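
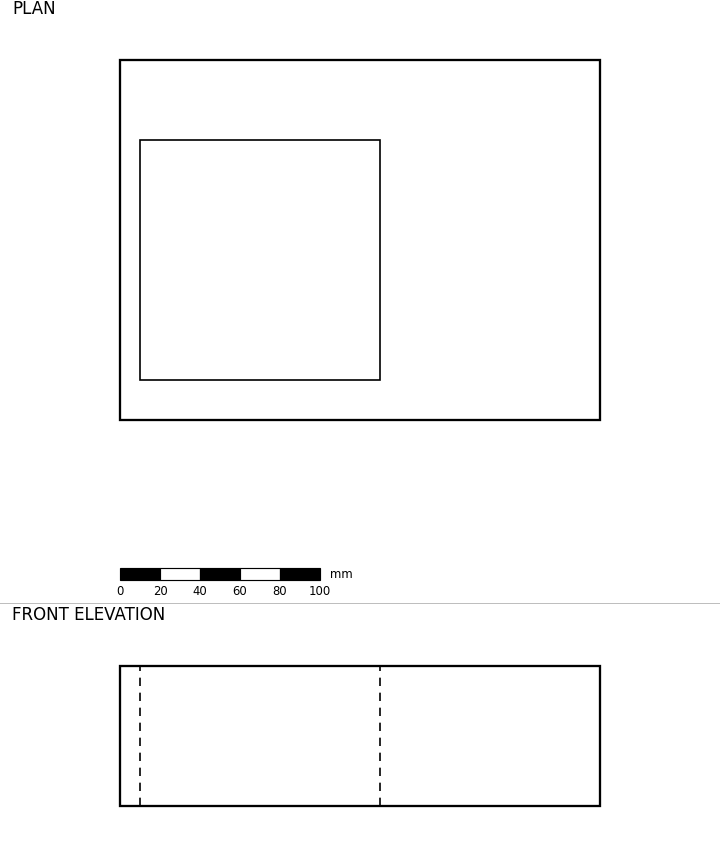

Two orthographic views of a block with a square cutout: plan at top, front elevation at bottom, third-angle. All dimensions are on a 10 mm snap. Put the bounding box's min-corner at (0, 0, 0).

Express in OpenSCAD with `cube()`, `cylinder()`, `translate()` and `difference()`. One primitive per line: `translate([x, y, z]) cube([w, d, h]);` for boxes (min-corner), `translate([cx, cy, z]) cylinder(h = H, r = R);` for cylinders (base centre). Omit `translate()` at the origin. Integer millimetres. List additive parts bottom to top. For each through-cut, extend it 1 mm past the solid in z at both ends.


difference() {
  cube([240, 180, 70]);
  translate([10, 20, -1]) cube([120, 120, 72]);
}


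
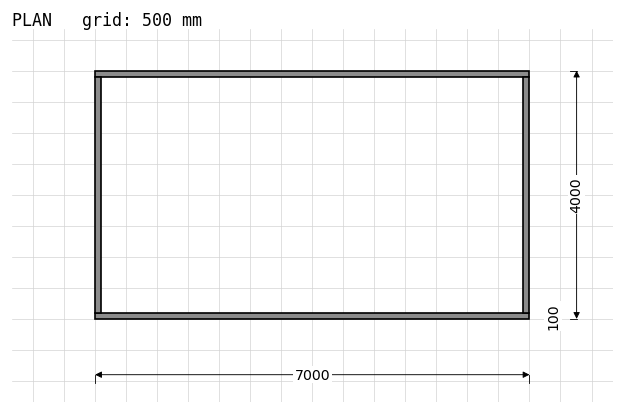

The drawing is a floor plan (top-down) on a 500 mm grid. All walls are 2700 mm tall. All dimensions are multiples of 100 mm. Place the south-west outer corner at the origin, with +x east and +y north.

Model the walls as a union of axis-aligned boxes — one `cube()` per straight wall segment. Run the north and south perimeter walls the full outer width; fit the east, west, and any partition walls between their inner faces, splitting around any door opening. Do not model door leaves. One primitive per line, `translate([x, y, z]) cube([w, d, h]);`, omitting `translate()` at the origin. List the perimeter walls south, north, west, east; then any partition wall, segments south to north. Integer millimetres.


cube([7000, 100, 2700]);
translate([0, 3900, 0]) cube([7000, 100, 2700]);
translate([0, 100, 0]) cube([100, 3800, 2700]);
translate([6900, 100, 0]) cube([100, 3800, 2700]);


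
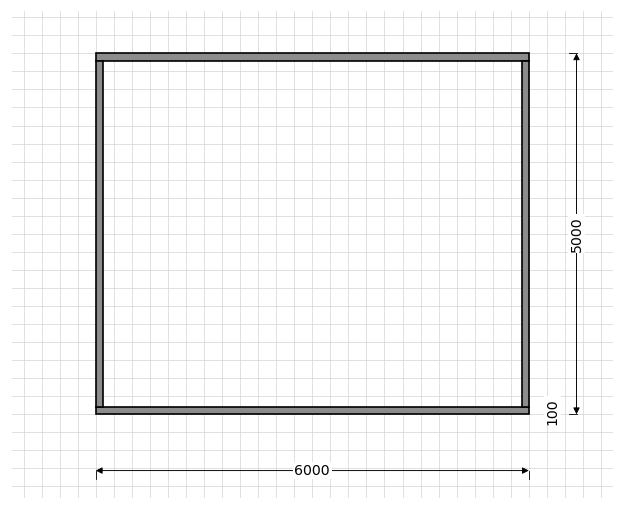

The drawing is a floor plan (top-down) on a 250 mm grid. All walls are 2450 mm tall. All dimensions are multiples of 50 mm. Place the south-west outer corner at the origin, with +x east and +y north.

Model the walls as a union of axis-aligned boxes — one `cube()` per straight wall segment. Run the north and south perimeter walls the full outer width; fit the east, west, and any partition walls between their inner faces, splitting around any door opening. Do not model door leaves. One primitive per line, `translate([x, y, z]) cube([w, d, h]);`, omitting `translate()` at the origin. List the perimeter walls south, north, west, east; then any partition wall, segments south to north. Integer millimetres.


cube([6000, 100, 2450]);
translate([0, 4900, 0]) cube([6000, 100, 2450]);
translate([0, 100, 0]) cube([100, 4800, 2450]);
translate([5900, 100, 0]) cube([100, 4800, 2450]);


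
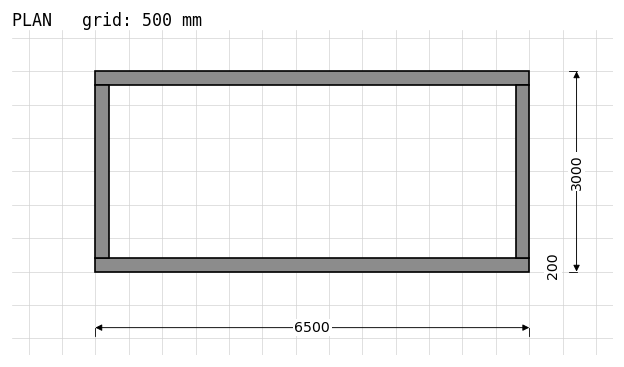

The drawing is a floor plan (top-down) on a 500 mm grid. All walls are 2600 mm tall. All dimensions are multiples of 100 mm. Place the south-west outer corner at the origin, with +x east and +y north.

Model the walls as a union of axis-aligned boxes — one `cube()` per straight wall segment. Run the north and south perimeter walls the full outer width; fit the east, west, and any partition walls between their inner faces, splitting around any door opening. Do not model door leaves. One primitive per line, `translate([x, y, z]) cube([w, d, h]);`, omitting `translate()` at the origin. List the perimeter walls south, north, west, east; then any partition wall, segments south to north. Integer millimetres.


cube([6500, 200, 2600]);
translate([0, 2800, 0]) cube([6500, 200, 2600]);
translate([0, 200, 0]) cube([200, 2600, 2600]);
translate([6300, 200, 0]) cube([200, 2600, 2600]);


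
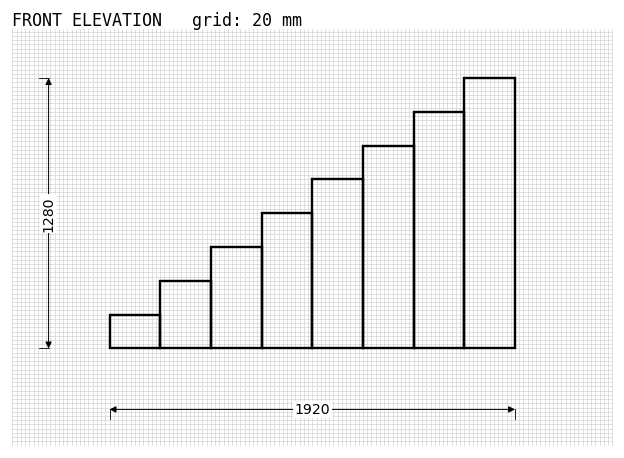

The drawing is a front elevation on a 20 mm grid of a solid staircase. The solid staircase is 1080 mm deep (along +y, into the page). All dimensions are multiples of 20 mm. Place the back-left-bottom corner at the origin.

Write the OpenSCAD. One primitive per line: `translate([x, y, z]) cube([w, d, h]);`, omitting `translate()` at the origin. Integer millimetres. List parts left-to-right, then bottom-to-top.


cube([240, 1080, 160]);
translate([240, 0, 0]) cube([240, 1080, 320]);
translate([480, 0, 0]) cube([240, 1080, 480]);
translate([720, 0, 0]) cube([240, 1080, 640]);
translate([960, 0, 0]) cube([240, 1080, 800]);
translate([1200, 0, 0]) cube([240, 1080, 960]);
translate([1440, 0, 0]) cube([240, 1080, 1120]);
translate([1680, 0, 0]) cube([240, 1080, 1280]);


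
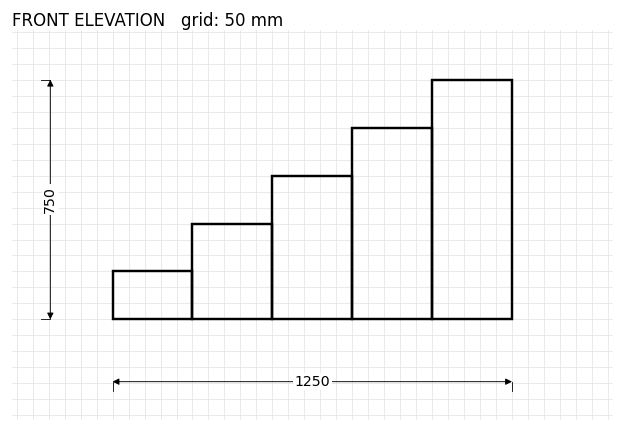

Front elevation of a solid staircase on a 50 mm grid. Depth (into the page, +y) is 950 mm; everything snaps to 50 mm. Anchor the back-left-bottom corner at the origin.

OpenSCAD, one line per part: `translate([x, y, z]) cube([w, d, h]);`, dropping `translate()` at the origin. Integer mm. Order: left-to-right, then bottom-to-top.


cube([250, 950, 150]);
translate([250, 0, 0]) cube([250, 950, 300]);
translate([500, 0, 0]) cube([250, 950, 450]);
translate([750, 0, 0]) cube([250, 950, 600]);
translate([1000, 0, 0]) cube([250, 950, 750]);


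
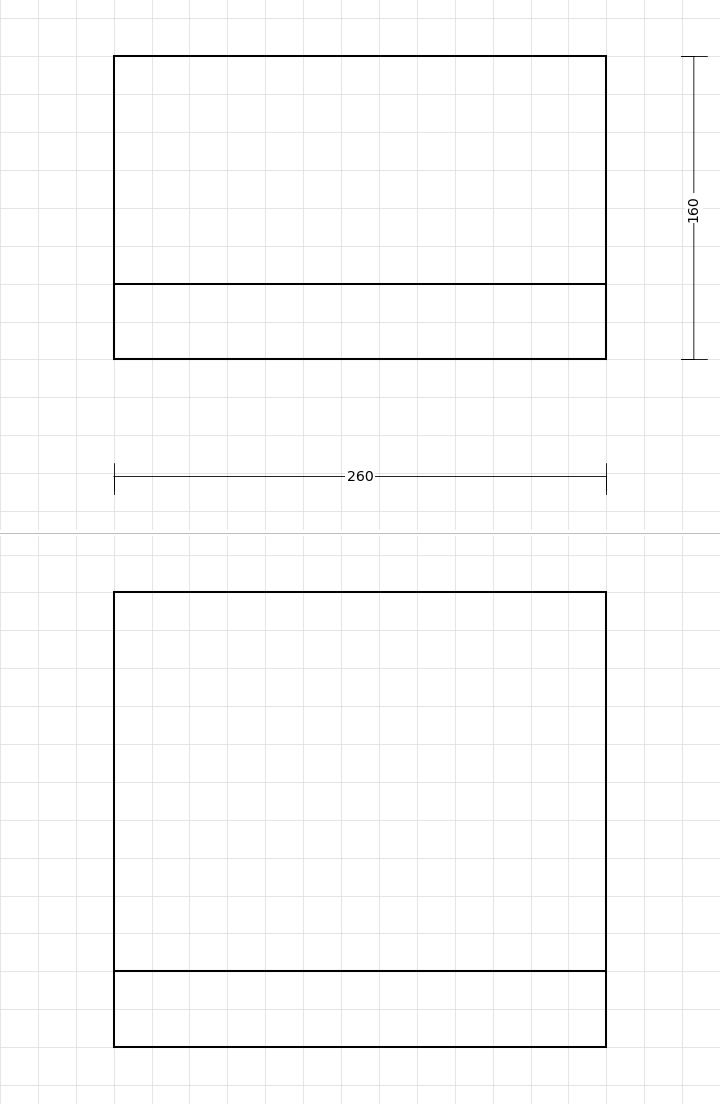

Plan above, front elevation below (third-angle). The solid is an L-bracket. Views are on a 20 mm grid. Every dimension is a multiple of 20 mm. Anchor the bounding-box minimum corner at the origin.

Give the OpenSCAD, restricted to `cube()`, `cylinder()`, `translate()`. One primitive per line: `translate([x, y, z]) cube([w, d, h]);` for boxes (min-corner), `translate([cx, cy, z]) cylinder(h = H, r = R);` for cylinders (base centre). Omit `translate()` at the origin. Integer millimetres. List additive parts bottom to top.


cube([260, 160, 40]);
translate([0, 0, 40]) cube([260, 40, 200]);


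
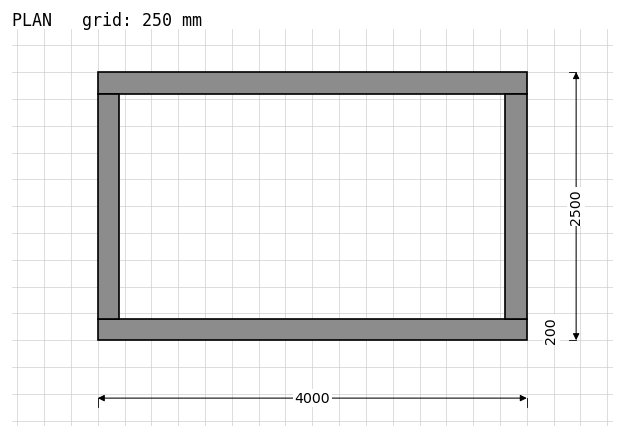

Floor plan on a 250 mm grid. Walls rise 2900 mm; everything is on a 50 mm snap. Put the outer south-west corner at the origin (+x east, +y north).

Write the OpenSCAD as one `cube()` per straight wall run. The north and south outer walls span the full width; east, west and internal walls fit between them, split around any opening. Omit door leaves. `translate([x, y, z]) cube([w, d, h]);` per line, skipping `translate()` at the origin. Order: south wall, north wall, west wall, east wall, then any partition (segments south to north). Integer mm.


cube([4000, 200, 2900]);
translate([0, 2300, 0]) cube([4000, 200, 2900]);
translate([0, 200, 0]) cube([200, 2100, 2900]);
translate([3800, 200, 0]) cube([200, 2100, 2900]);


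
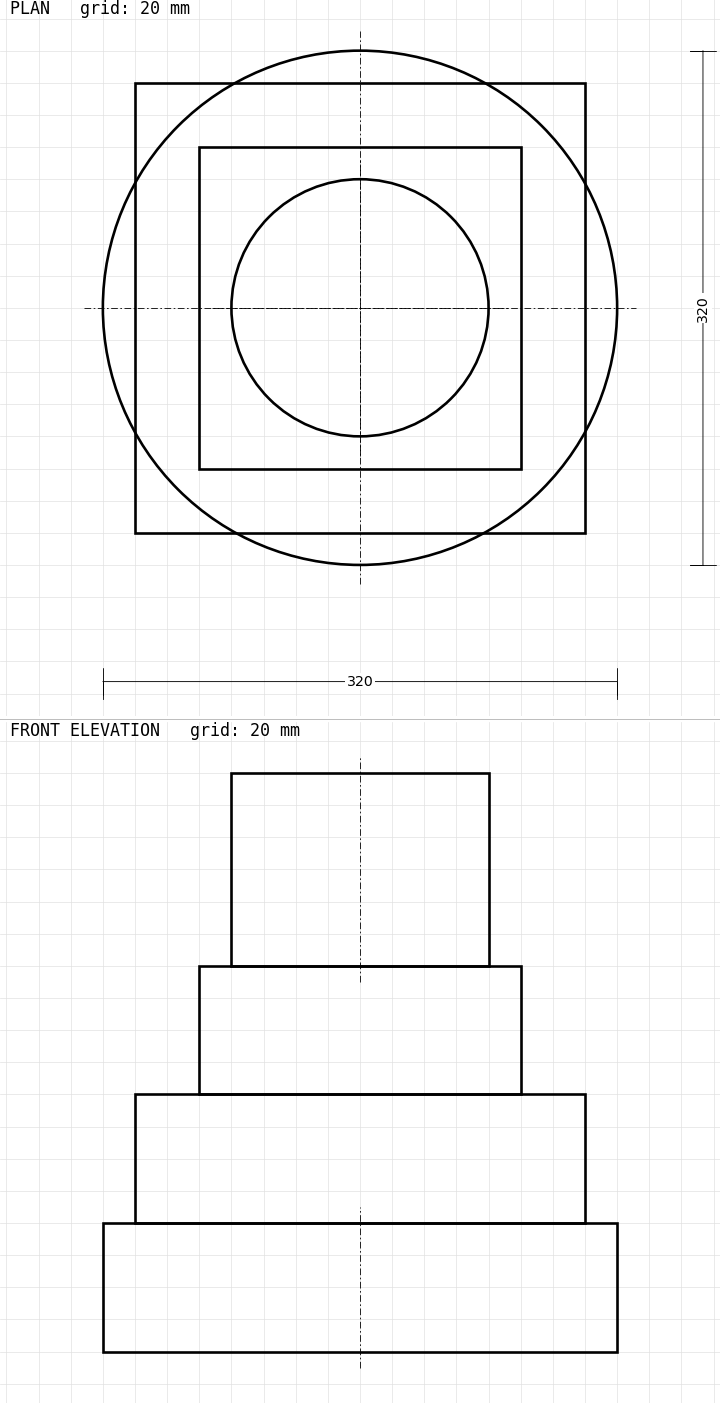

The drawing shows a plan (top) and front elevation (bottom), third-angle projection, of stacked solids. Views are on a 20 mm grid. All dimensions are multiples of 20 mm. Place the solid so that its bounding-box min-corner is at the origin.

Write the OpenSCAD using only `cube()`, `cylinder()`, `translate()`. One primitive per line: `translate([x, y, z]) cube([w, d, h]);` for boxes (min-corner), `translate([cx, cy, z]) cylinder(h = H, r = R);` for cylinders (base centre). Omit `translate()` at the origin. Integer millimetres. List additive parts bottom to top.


translate([160, 160, 0]) cylinder(h = 80, r = 160);
translate([20, 20, 80]) cube([280, 280, 80]);
translate([60, 60, 160]) cube([200, 200, 80]);
translate([160, 160, 240]) cylinder(h = 120, r = 80);


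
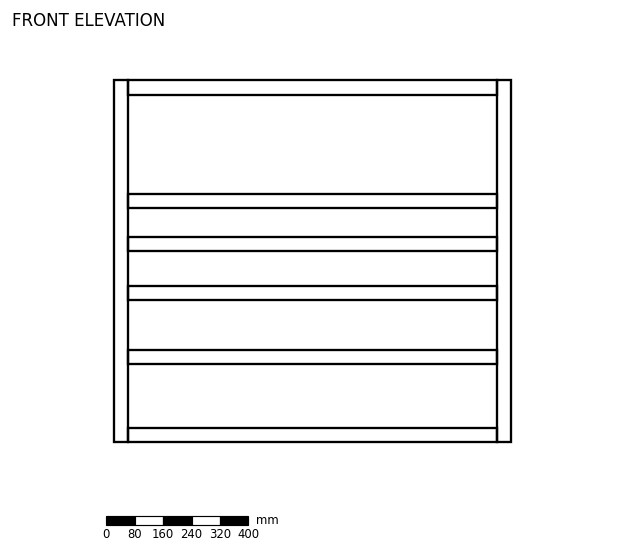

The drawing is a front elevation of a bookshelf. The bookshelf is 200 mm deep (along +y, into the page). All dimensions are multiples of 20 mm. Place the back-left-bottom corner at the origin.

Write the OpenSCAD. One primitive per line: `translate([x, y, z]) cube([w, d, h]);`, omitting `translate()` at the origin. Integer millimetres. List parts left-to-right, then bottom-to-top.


cube([40, 200, 1020]);
translate([40, 0, 0]) cube([1040, 200, 40]);
translate([40, 0, 220]) cube([1040, 200, 40]);
translate([40, 0, 400]) cube([1040, 200, 40]);
translate([40, 0, 540]) cube([1040, 200, 40]);
translate([40, 0, 660]) cube([1040, 200, 40]);
translate([40, 0, 980]) cube([1040, 200, 40]);
translate([1080, 0, 0]) cube([40, 200, 1020]);


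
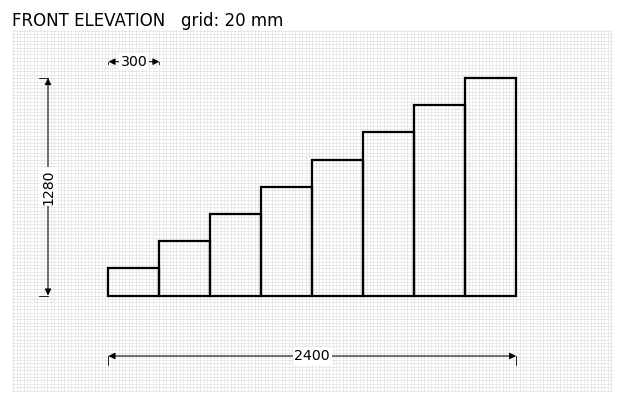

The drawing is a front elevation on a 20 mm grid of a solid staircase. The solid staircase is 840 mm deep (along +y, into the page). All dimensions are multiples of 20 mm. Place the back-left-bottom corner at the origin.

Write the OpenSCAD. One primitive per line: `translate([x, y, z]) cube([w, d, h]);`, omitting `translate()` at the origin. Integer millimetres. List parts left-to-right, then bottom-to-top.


cube([300, 840, 160]);
translate([300, 0, 0]) cube([300, 840, 320]);
translate([600, 0, 0]) cube([300, 840, 480]);
translate([900, 0, 0]) cube([300, 840, 640]);
translate([1200, 0, 0]) cube([300, 840, 800]);
translate([1500, 0, 0]) cube([300, 840, 960]);
translate([1800, 0, 0]) cube([300, 840, 1120]);
translate([2100, 0, 0]) cube([300, 840, 1280]);


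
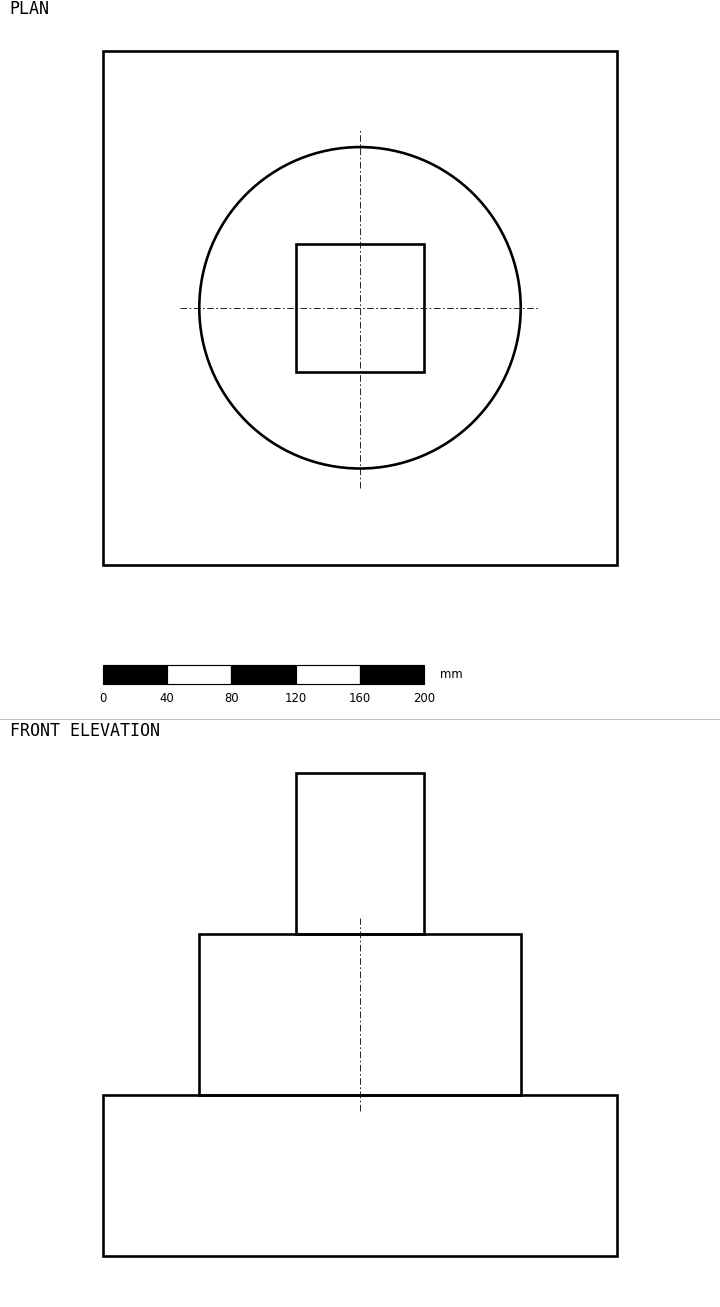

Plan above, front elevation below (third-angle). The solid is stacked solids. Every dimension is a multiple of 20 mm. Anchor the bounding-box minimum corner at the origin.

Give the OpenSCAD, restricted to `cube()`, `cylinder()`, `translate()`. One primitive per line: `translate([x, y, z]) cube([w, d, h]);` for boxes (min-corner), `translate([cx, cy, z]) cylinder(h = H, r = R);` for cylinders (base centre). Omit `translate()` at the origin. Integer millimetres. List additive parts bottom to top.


cube([320, 320, 100]);
translate([160, 160, 100]) cylinder(h = 100, r = 100);
translate([120, 120, 200]) cube([80, 80, 100]);


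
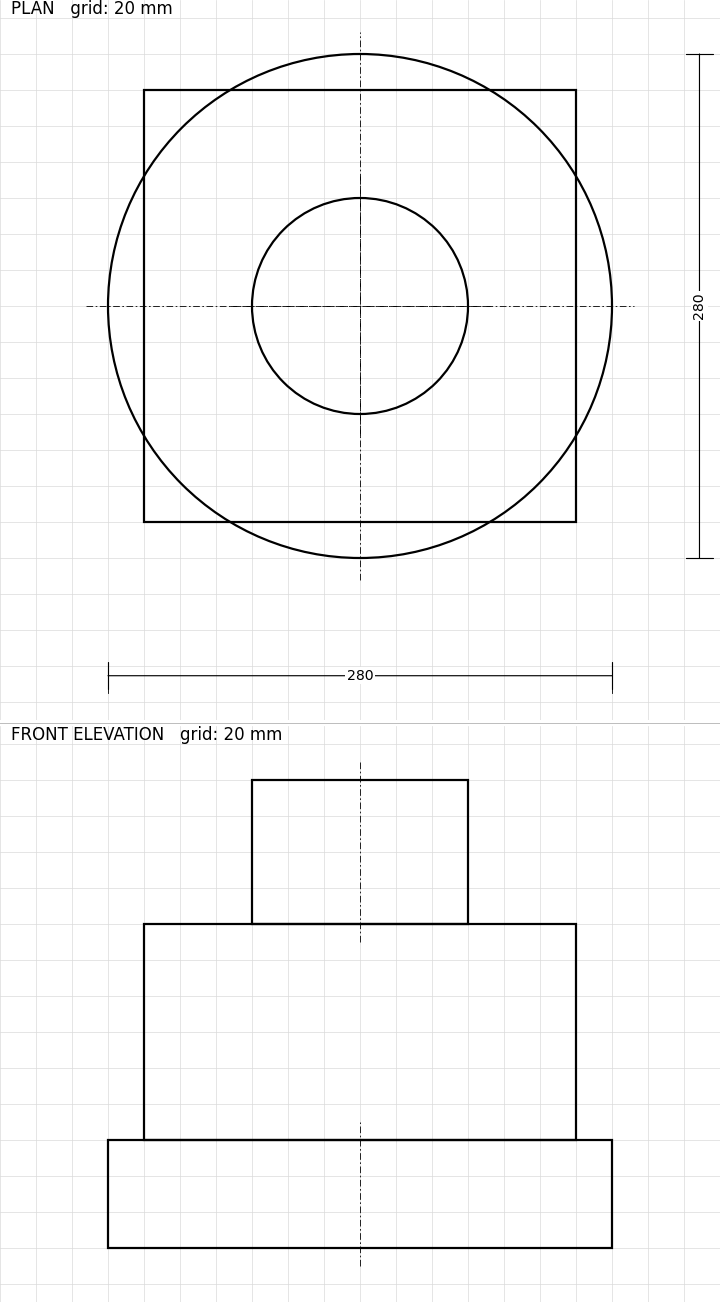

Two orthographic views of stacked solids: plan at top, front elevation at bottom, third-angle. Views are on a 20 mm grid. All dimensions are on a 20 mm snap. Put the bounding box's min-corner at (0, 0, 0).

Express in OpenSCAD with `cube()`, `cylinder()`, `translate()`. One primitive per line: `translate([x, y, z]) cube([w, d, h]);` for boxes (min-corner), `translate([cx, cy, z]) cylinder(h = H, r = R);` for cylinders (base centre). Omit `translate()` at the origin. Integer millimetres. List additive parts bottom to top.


translate([140, 140, 0]) cylinder(h = 60, r = 140);
translate([20, 20, 60]) cube([240, 240, 120]);
translate([140, 140, 180]) cylinder(h = 80, r = 60);


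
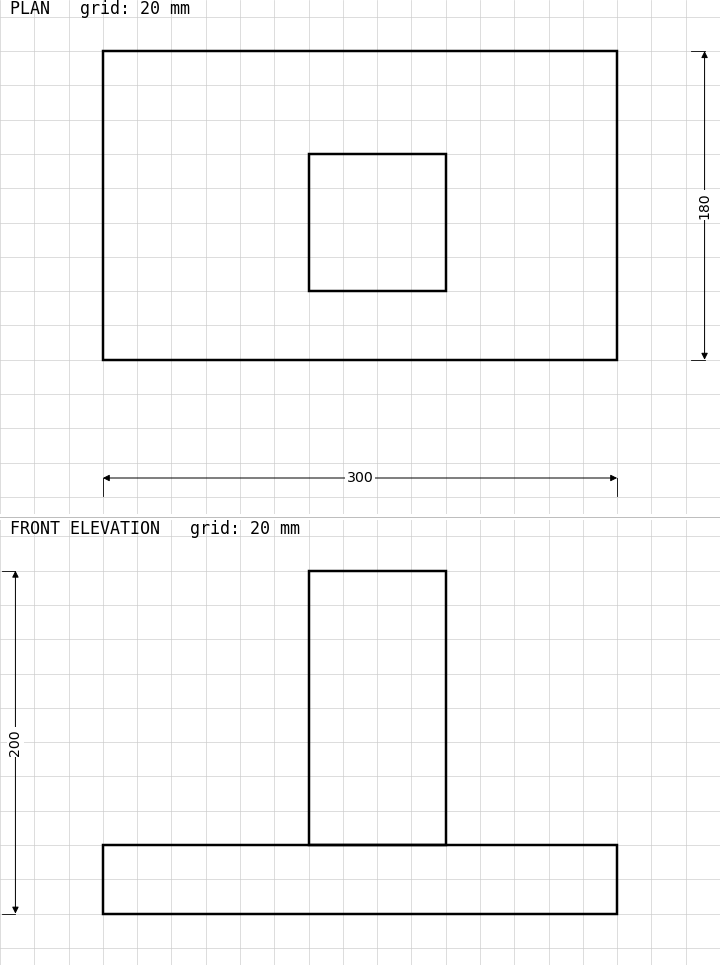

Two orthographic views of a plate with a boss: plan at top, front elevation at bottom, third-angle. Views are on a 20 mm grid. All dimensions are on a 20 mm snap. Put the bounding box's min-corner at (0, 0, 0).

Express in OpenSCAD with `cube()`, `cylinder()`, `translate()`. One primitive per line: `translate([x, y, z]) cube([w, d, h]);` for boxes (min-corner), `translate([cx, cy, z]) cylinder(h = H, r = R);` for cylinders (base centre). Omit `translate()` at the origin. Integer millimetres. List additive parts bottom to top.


cube([300, 180, 40]);
translate([120, 40, 40]) cube([80, 80, 160]);


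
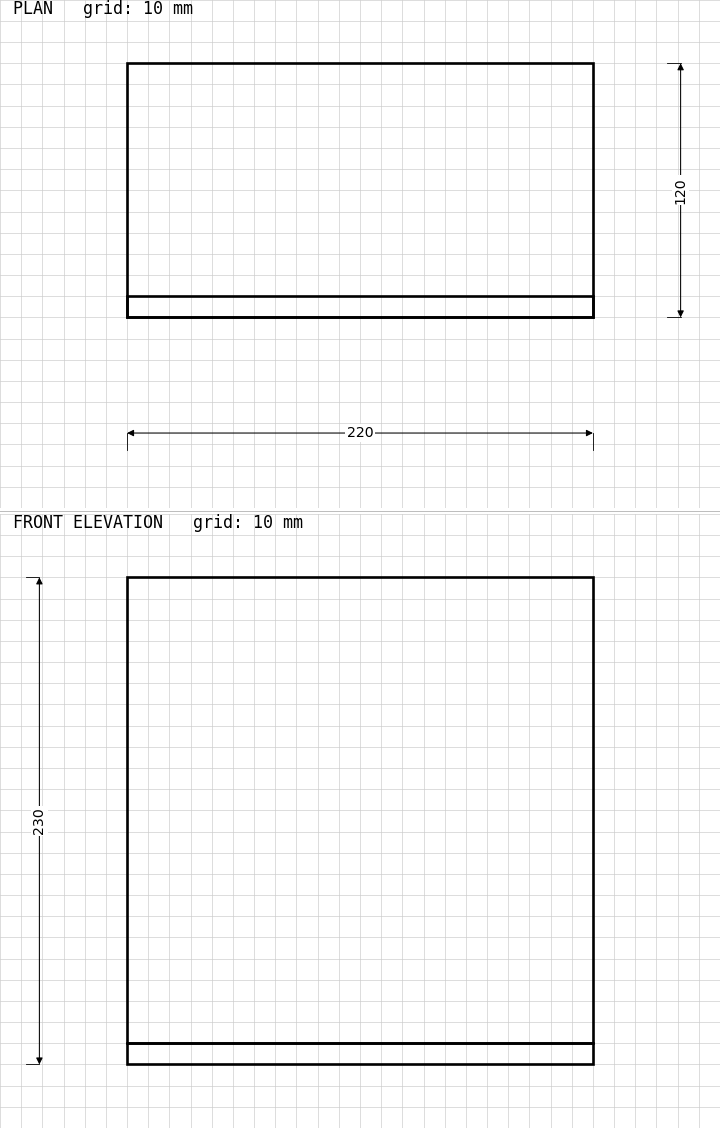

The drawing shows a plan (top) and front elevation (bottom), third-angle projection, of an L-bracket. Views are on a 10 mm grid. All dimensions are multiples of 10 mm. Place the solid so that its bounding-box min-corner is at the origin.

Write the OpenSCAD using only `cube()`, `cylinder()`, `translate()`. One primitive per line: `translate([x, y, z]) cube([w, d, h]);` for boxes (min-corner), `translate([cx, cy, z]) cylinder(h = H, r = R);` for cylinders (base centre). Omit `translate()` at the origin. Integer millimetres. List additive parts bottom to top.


cube([220, 120, 10]);
translate([0, 0, 10]) cube([220, 10, 220]);


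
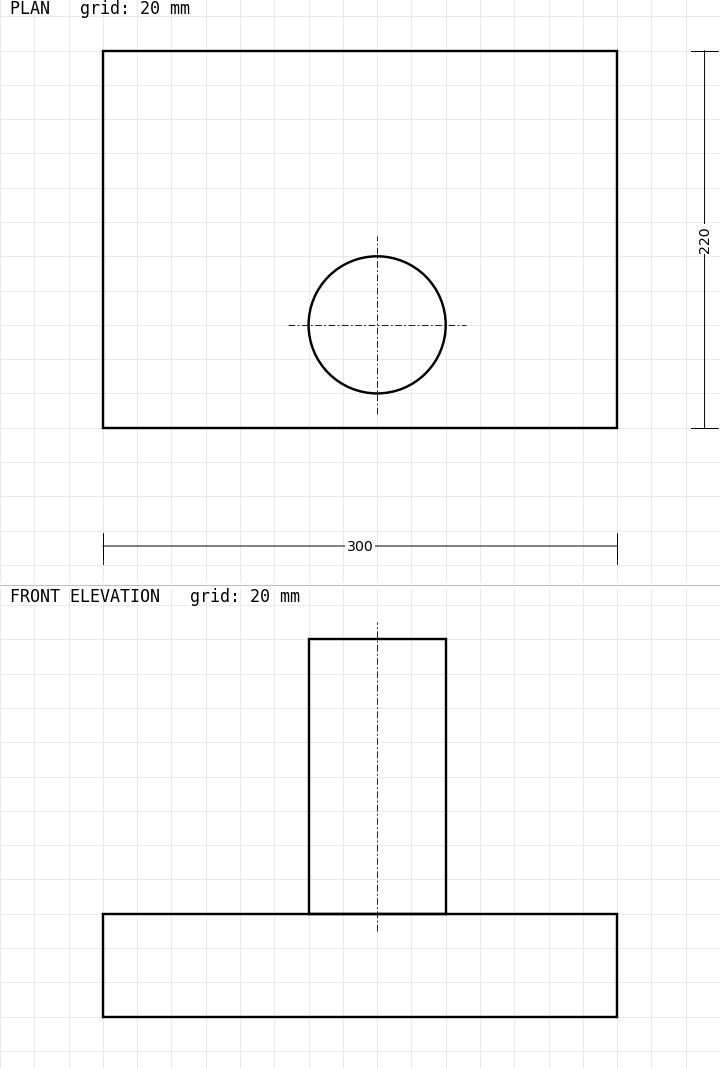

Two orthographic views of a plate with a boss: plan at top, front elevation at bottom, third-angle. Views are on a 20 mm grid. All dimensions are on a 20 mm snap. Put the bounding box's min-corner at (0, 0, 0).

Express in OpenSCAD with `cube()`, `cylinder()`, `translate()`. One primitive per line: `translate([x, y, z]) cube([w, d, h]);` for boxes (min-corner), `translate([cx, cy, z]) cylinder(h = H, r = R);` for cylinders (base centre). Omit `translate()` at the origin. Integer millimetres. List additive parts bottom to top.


cube([300, 220, 60]);
translate([160, 60, 60]) cylinder(h = 160, r = 40);


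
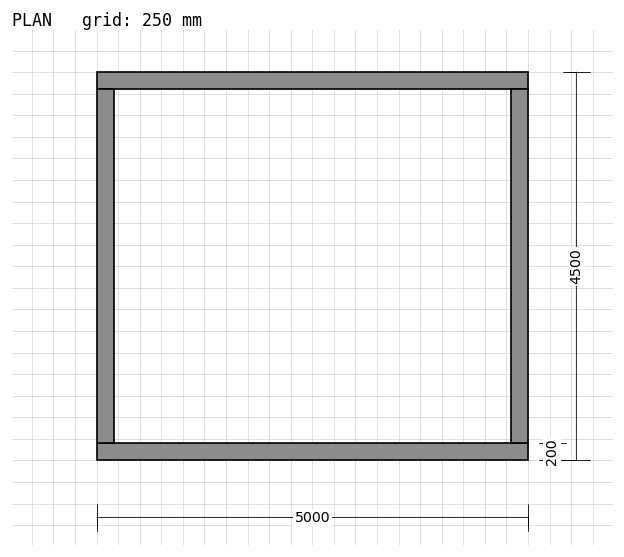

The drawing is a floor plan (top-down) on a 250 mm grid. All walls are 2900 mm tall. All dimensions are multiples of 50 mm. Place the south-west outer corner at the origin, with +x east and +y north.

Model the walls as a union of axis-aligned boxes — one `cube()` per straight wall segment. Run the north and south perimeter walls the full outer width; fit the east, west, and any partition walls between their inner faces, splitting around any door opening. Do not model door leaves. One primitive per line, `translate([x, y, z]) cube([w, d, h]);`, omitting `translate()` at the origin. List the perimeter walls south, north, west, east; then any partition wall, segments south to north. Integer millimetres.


cube([5000, 200, 2900]);
translate([0, 4300, 0]) cube([5000, 200, 2900]);
translate([0, 200, 0]) cube([200, 4100, 2900]);
translate([4800, 200, 0]) cube([200, 4100, 2900]);


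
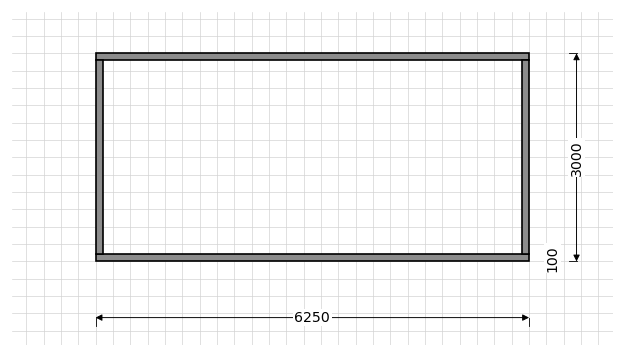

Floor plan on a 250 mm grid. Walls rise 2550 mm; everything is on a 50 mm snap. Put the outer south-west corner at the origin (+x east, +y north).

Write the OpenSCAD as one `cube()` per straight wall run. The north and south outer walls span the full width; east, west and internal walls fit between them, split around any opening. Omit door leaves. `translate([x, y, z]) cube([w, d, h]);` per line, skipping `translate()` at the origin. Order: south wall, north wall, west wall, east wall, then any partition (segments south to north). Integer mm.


cube([6250, 100, 2550]);
translate([0, 2900, 0]) cube([6250, 100, 2550]);
translate([0, 100, 0]) cube([100, 2800, 2550]);
translate([6150, 100, 0]) cube([100, 2800, 2550]);


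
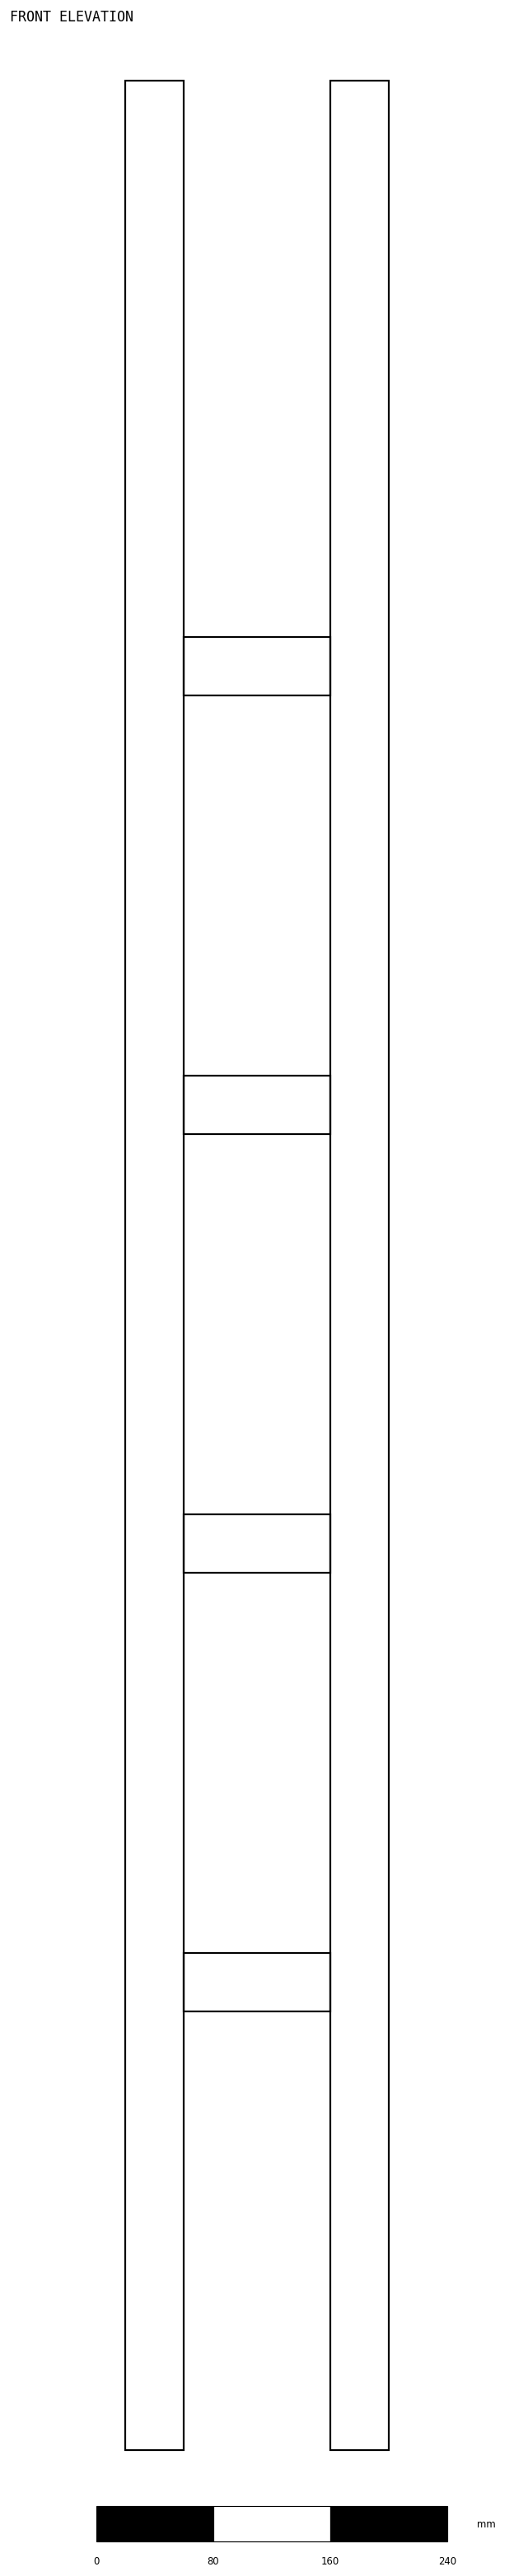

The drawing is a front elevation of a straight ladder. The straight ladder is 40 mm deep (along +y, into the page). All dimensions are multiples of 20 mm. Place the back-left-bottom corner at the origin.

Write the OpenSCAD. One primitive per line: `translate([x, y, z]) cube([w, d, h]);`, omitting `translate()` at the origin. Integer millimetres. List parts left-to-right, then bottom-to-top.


cube([40, 40, 1620]);
translate([40, 0, 300]) cube([100, 40, 40]);
translate([40, 0, 600]) cube([100, 40, 40]);
translate([40, 0, 900]) cube([100, 40, 40]);
translate([40, 0, 1200]) cube([100, 40, 40]);
translate([140, 0, 0]) cube([40, 40, 1620]);


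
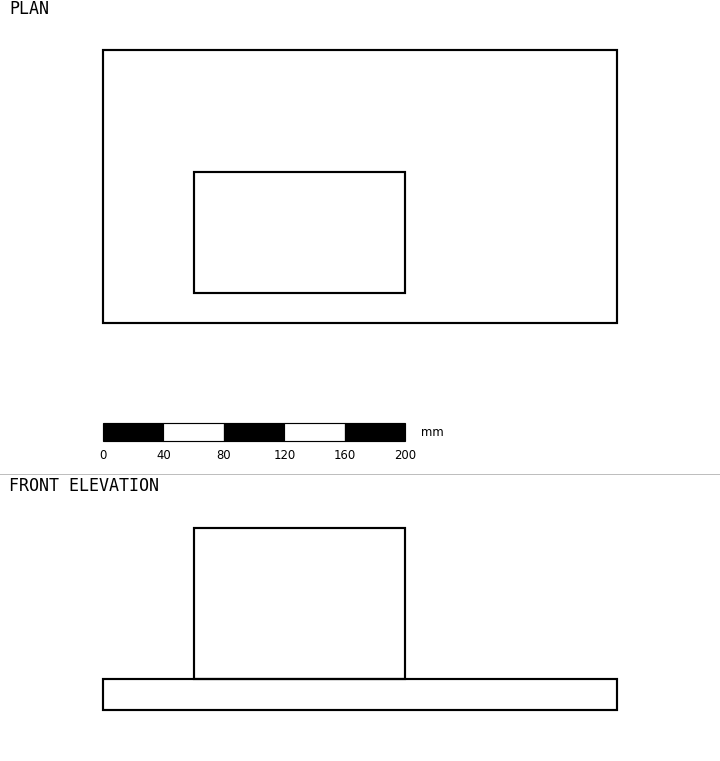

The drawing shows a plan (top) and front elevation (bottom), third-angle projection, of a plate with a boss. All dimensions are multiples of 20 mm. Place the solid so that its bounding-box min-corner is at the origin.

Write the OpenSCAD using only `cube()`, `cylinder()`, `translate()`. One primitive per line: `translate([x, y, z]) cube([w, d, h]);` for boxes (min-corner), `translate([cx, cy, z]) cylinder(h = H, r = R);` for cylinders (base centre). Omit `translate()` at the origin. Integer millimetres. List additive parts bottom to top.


cube([340, 180, 20]);
translate([60, 20, 20]) cube([140, 80, 100]);


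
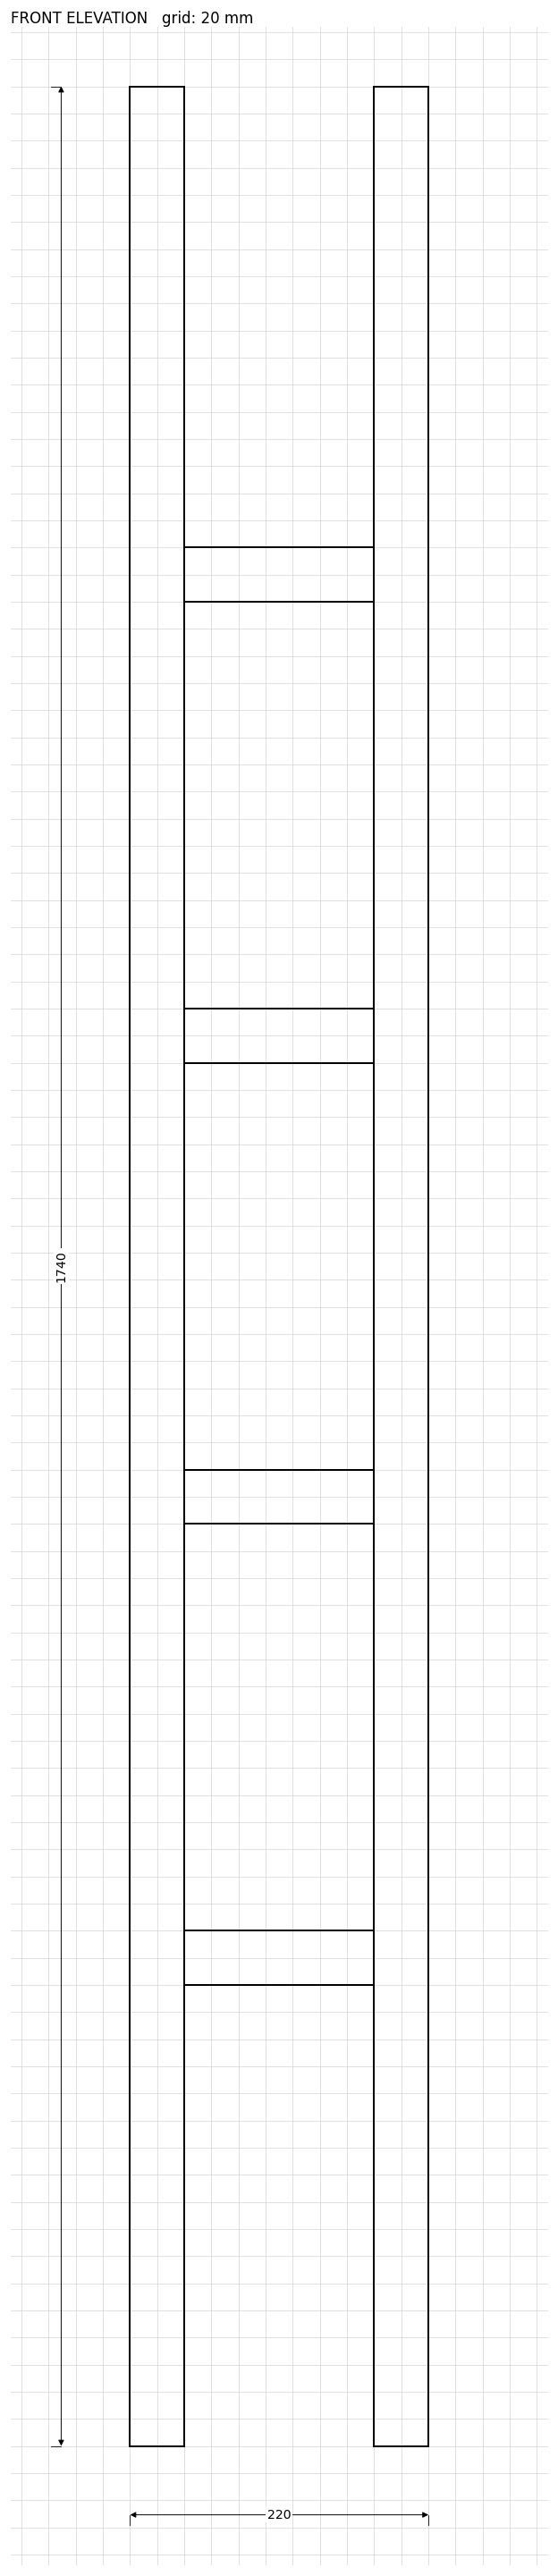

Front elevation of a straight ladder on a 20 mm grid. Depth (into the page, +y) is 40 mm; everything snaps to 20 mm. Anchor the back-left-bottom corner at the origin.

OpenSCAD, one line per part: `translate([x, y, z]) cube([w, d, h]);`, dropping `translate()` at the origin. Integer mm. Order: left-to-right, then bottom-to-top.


cube([40, 40, 1740]);
translate([40, 0, 340]) cube([140, 40, 40]);
translate([40, 0, 680]) cube([140, 40, 40]);
translate([40, 0, 1020]) cube([140, 40, 40]);
translate([40, 0, 1360]) cube([140, 40, 40]);
translate([180, 0, 0]) cube([40, 40, 1740]);


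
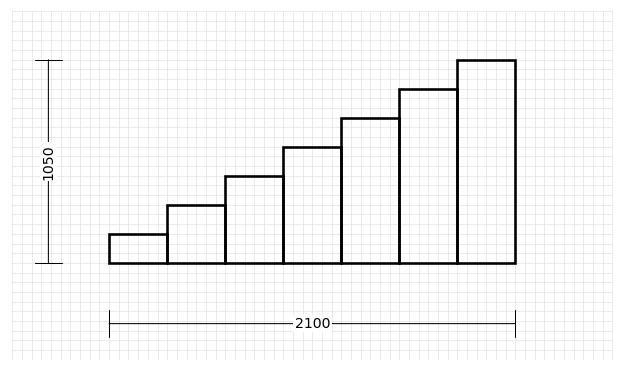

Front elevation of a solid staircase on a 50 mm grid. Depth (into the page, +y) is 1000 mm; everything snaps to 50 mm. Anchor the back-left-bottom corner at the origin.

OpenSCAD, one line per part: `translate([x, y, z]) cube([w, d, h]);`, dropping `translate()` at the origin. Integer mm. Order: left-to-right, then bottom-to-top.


cube([300, 1000, 150]);
translate([300, 0, 0]) cube([300, 1000, 300]);
translate([600, 0, 0]) cube([300, 1000, 450]);
translate([900, 0, 0]) cube([300, 1000, 600]);
translate([1200, 0, 0]) cube([300, 1000, 750]);
translate([1500, 0, 0]) cube([300, 1000, 900]);
translate([1800, 0, 0]) cube([300, 1000, 1050]);


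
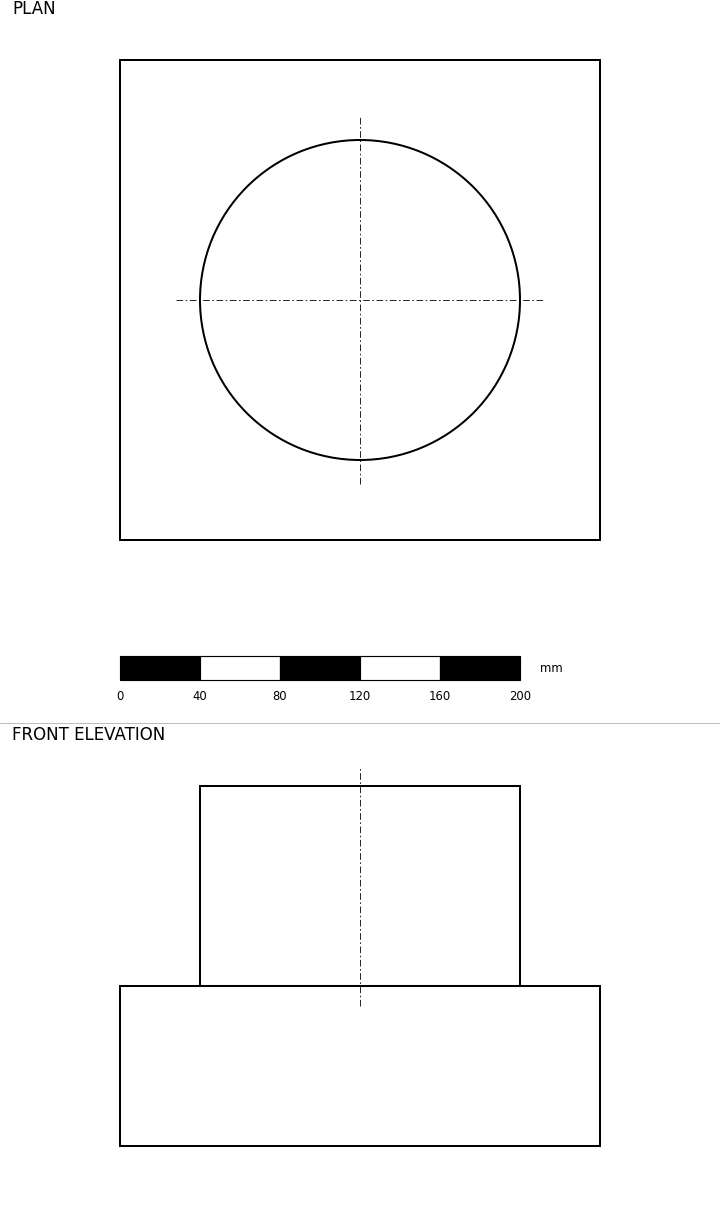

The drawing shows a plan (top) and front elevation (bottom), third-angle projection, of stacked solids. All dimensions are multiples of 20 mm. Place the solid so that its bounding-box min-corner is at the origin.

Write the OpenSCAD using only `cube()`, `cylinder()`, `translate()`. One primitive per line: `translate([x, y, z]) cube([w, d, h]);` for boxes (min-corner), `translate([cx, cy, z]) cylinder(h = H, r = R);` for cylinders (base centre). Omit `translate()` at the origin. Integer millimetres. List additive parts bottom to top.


cube([240, 240, 80]);
translate([120, 120, 80]) cylinder(h = 100, r = 80);


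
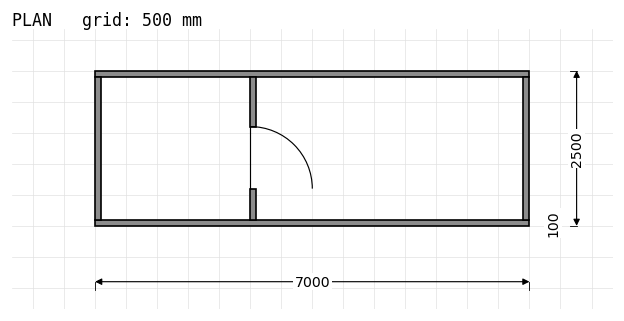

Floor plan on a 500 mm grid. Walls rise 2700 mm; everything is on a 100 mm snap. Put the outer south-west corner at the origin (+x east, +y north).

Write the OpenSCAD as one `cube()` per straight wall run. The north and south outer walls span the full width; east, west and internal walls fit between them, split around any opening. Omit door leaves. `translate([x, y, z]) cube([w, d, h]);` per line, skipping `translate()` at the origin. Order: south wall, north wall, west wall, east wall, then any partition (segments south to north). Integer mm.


cube([7000, 100, 2700]);
translate([0, 2400, 0]) cube([7000, 100, 2700]);
translate([0, 100, 0]) cube([100, 2300, 2700]);
translate([6900, 100, 0]) cube([100, 2300, 2700]);
translate([2500, 100, 0]) cube([100, 500, 2700]);
translate([2500, 1600, 0]) cube([100, 800, 2700]);


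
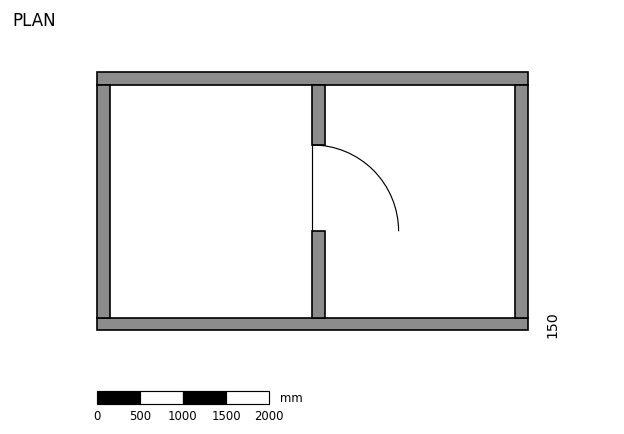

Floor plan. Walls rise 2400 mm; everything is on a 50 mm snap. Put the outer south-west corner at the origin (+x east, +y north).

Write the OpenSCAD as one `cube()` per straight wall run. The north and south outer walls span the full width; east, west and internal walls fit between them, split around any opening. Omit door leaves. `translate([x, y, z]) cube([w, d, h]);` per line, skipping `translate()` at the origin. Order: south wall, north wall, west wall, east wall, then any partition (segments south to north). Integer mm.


cube([5000, 150, 2400]);
translate([0, 2850, 0]) cube([5000, 150, 2400]);
translate([0, 150, 0]) cube([150, 2700, 2400]);
translate([4850, 150, 0]) cube([150, 2700, 2400]);
translate([2500, 150, 0]) cube([150, 1000, 2400]);
translate([2500, 2150, 0]) cube([150, 700, 2400]);


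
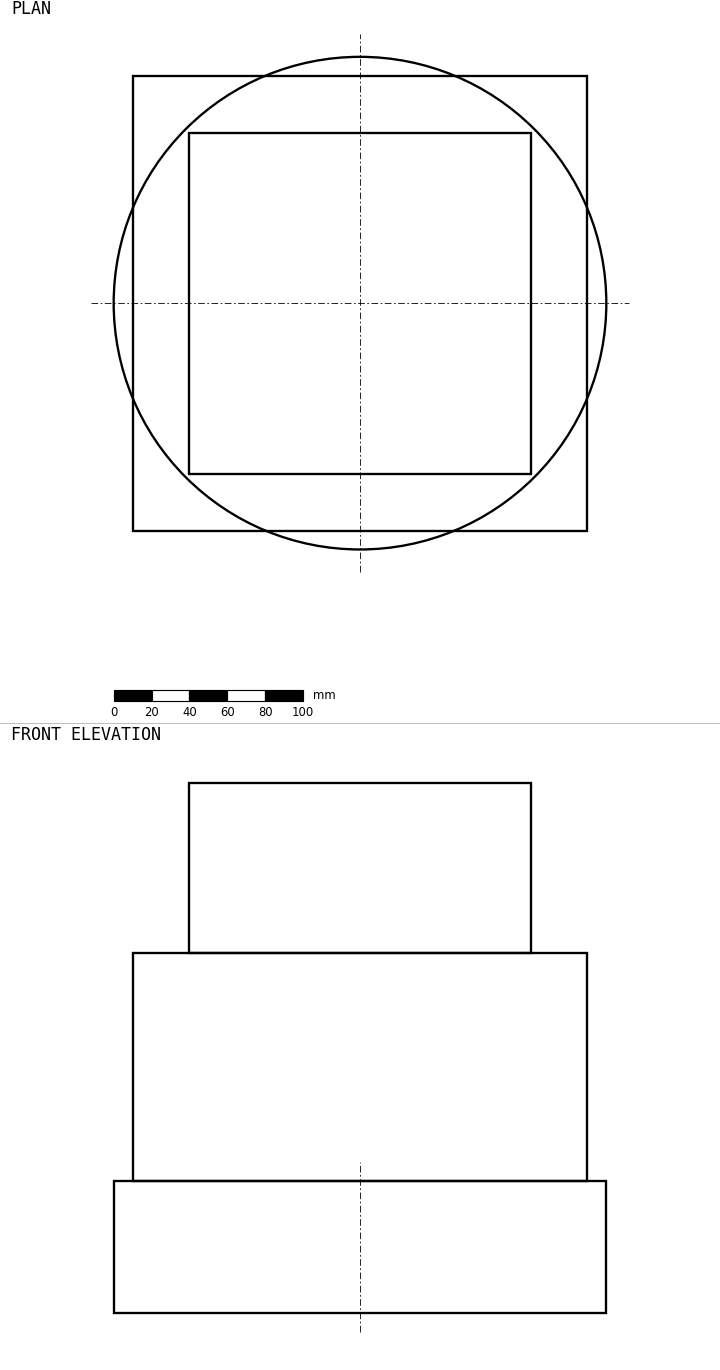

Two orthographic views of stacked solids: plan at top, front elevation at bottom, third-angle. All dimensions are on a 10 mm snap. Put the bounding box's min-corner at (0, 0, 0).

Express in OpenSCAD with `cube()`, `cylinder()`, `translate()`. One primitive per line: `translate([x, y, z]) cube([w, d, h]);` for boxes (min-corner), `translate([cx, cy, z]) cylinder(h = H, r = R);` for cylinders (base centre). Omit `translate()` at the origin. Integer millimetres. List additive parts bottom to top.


translate([130, 130, 0]) cylinder(h = 70, r = 130);
translate([10, 10, 70]) cube([240, 240, 120]);
translate([40, 40, 190]) cube([180, 180, 90]);


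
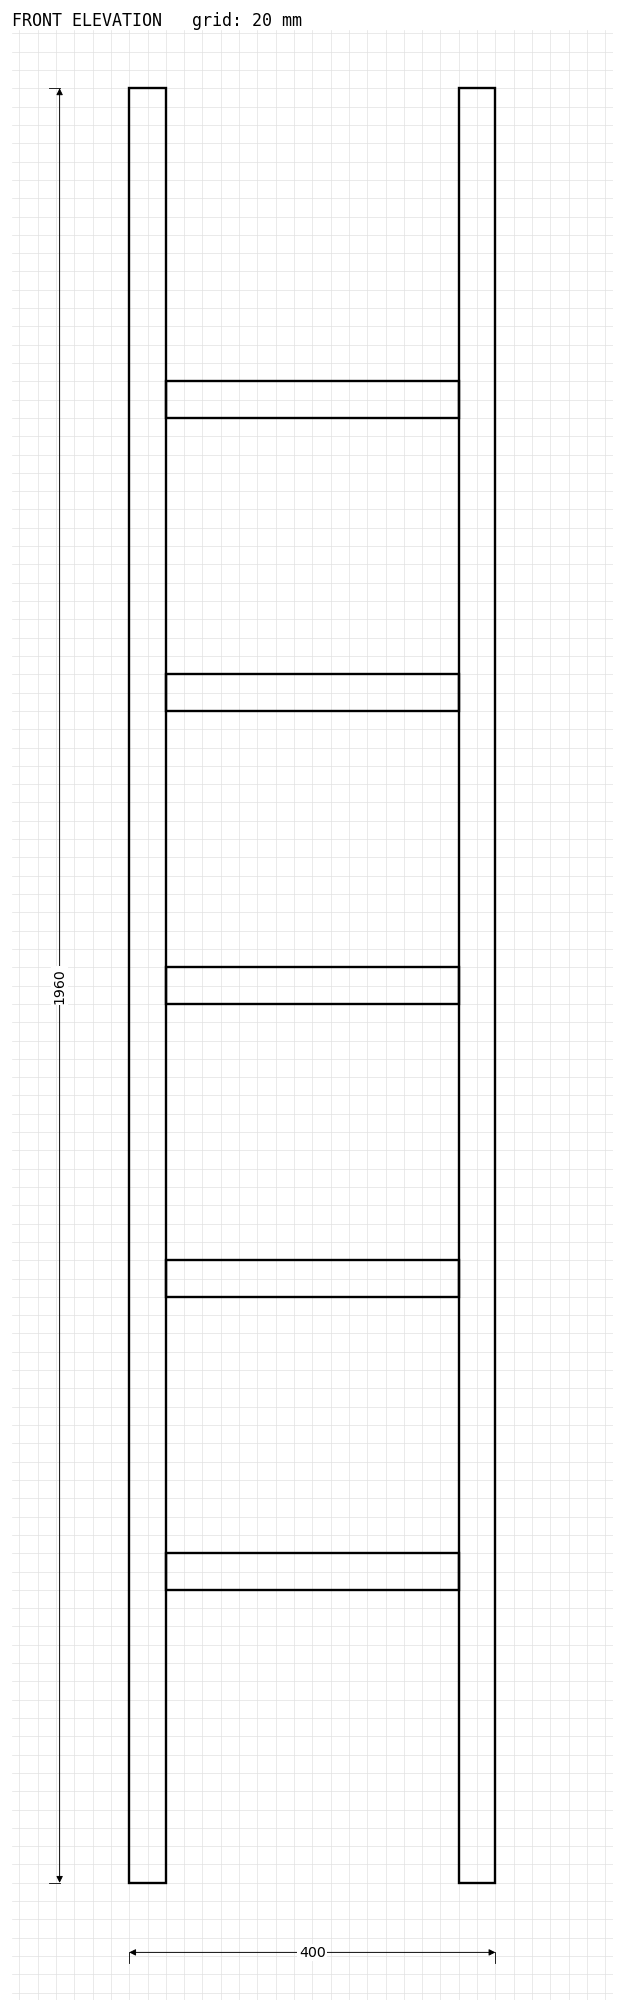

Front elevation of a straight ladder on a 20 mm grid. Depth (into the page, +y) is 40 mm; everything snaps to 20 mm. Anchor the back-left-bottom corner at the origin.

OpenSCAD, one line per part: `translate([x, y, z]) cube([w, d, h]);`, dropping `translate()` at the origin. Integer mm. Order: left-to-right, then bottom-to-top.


cube([40, 40, 1960]);
translate([40, 0, 320]) cube([320, 40, 40]);
translate([40, 0, 640]) cube([320, 40, 40]);
translate([40, 0, 960]) cube([320, 40, 40]);
translate([40, 0, 1280]) cube([320, 40, 40]);
translate([40, 0, 1600]) cube([320, 40, 40]);
translate([360, 0, 0]) cube([40, 40, 1960]);


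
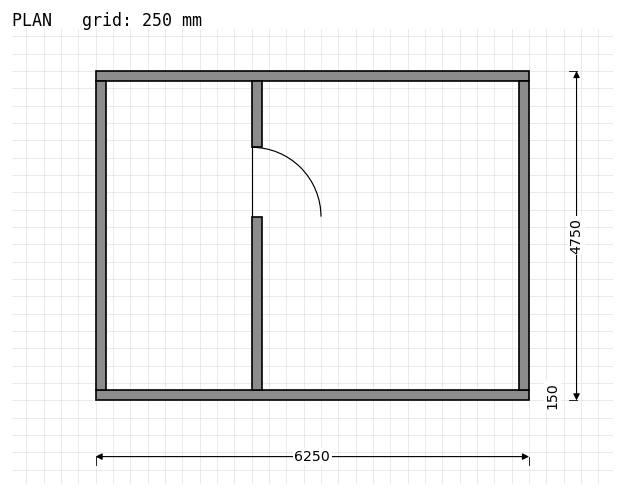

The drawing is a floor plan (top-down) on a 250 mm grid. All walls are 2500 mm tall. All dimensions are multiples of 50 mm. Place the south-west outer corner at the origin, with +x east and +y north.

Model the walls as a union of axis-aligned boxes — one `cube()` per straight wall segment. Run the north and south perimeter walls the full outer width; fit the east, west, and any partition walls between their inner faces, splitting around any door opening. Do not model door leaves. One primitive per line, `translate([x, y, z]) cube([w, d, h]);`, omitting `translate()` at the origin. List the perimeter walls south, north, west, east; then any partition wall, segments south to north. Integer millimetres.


cube([6250, 150, 2500]);
translate([0, 4600, 0]) cube([6250, 150, 2500]);
translate([0, 150, 0]) cube([150, 4450, 2500]);
translate([6100, 150, 0]) cube([150, 4450, 2500]);
translate([2250, 150, 0]) cube([150, 2500, 2500]);
translate([2250, 3650, 0]) cube([150, 950, 2500]);


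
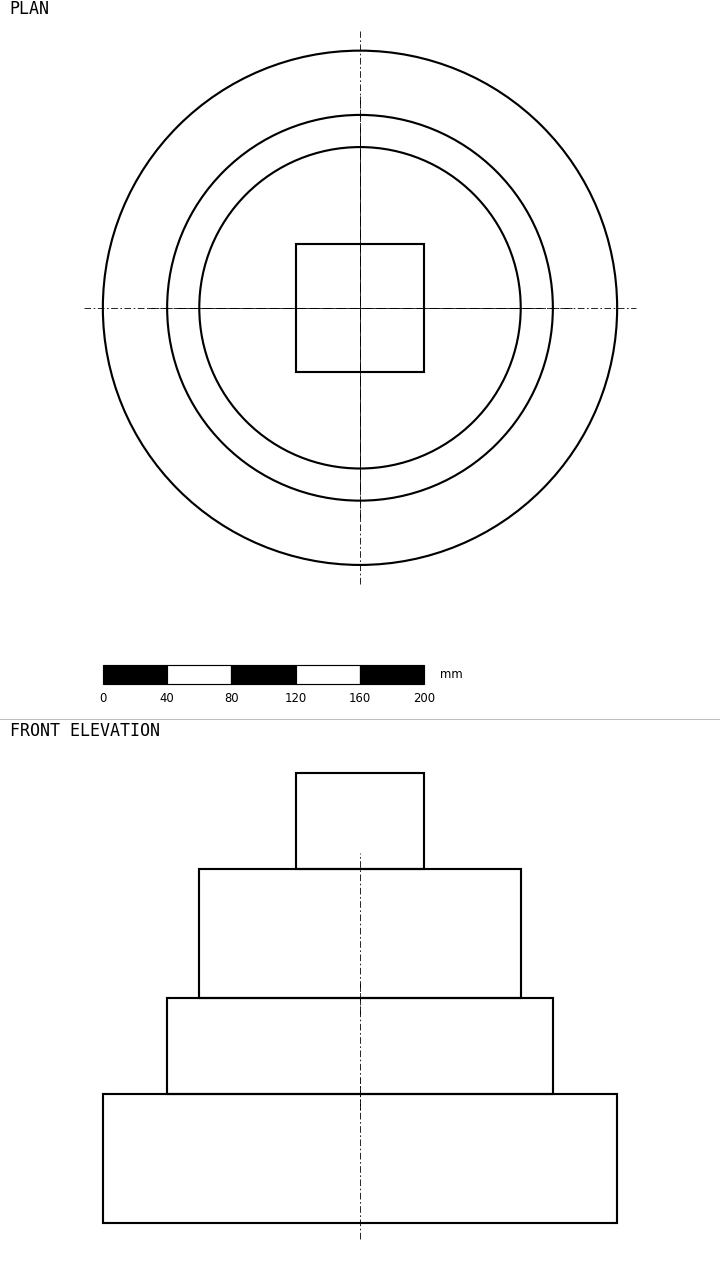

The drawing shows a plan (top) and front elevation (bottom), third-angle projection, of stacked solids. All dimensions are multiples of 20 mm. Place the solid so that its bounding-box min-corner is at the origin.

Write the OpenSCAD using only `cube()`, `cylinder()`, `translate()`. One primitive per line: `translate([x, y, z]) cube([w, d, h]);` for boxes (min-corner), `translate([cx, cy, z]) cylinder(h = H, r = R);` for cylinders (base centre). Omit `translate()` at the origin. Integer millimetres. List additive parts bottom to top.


translate([160, 160, 0]) cylinder(h = 80, r = 160);
translate([160, 160, 80]) cylinder(h = 60, r = 120);
translate([160, 160, 140]) cylinder(h = 80, r = 100);
translate([120, 120, 220]) cube([80, 80, 60]);


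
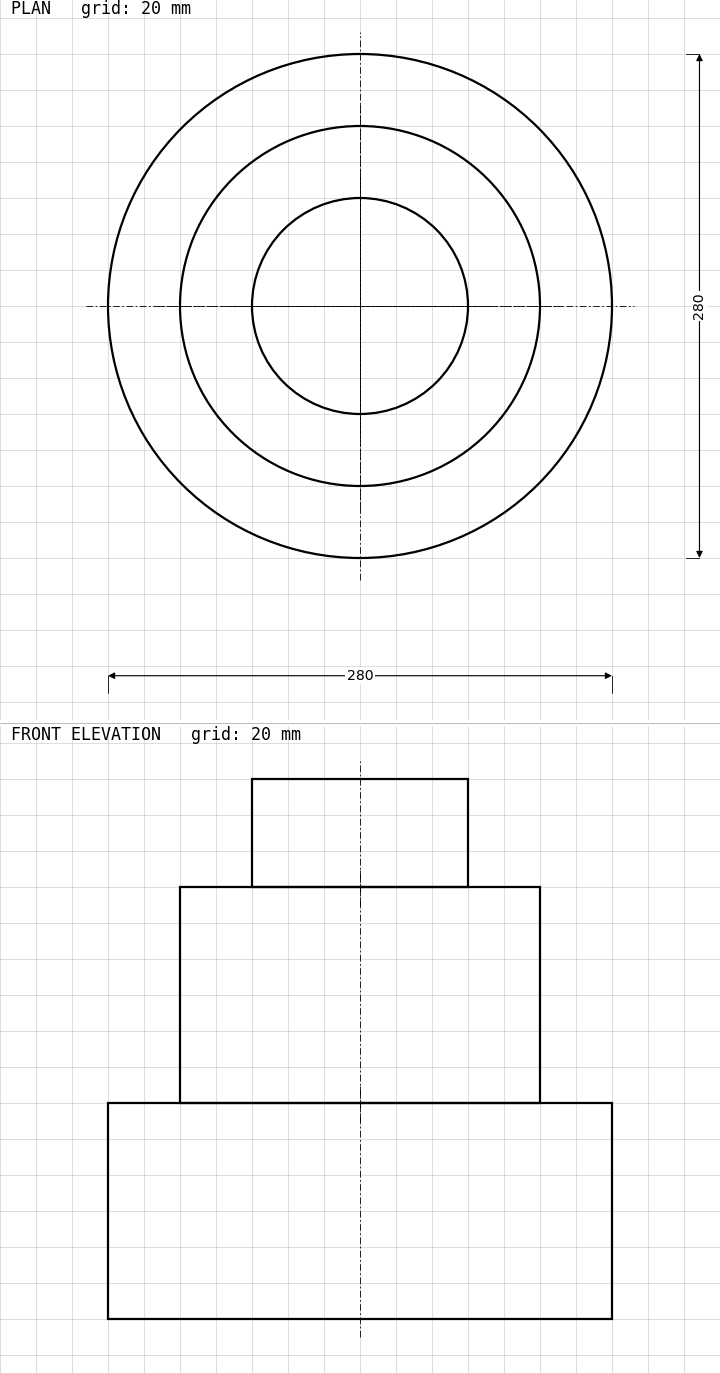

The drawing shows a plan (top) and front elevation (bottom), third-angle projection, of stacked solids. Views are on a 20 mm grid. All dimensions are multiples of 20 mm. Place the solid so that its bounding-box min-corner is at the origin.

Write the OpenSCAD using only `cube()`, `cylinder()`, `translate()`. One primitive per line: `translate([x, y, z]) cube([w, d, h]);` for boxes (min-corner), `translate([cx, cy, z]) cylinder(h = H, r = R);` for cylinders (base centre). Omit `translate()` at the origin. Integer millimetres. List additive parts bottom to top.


translate([140, 140, 0]) cylinder(h = 120, r = 140);
translate([140, 140, 120]) cylinder(h = 120, r = 100);
translate([140, 140, 240]) cylinder(h = 60, r = 60);


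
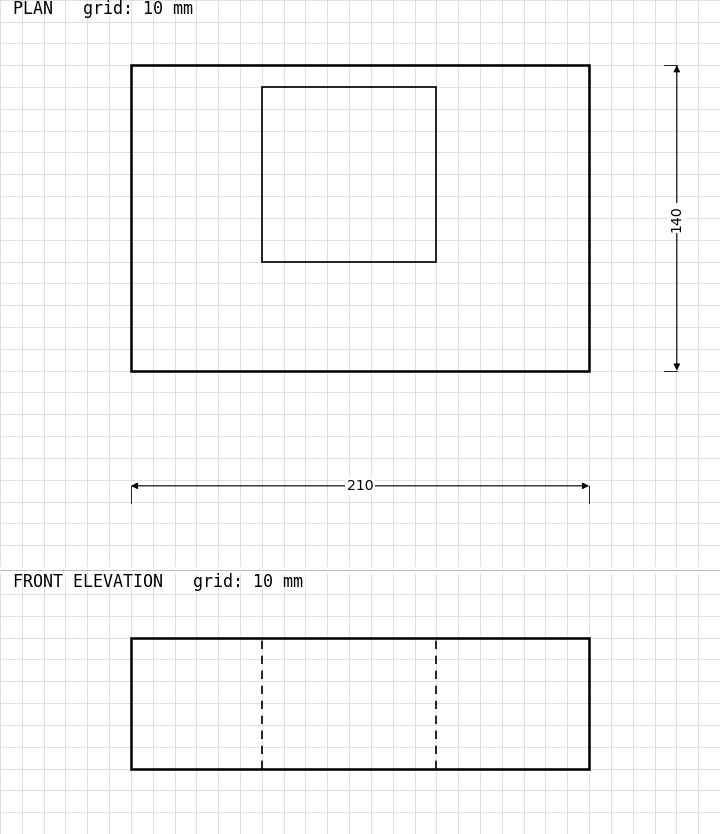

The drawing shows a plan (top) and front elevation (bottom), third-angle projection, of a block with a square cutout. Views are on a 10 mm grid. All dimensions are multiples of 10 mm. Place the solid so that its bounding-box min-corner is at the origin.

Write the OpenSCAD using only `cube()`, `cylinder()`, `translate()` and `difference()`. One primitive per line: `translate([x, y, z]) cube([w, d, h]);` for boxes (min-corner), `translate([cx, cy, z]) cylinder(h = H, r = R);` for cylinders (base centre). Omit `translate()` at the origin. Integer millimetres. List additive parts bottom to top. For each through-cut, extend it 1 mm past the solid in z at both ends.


difference() {
  cube([210, 140, 60]);
  translate([60, 50, -1]) cube([80, 80, 62]);
}


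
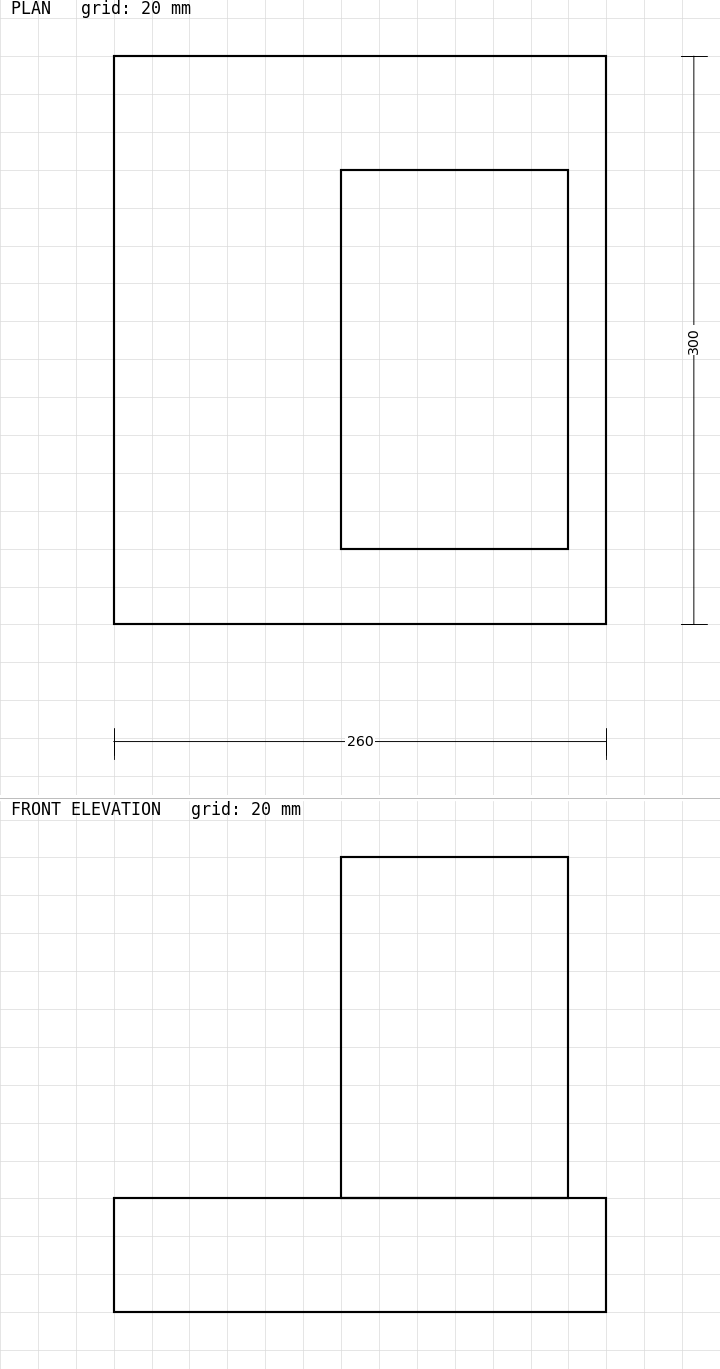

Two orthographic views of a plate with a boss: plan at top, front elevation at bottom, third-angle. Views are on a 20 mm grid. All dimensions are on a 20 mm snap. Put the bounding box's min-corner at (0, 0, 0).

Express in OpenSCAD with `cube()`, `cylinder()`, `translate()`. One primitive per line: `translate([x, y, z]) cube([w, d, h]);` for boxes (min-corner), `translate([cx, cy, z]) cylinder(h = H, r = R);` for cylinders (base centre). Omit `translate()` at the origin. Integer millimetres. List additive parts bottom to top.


cube([260, 300, 60]);
translate([120, 40, 60]) cube([120, 200, 180]);


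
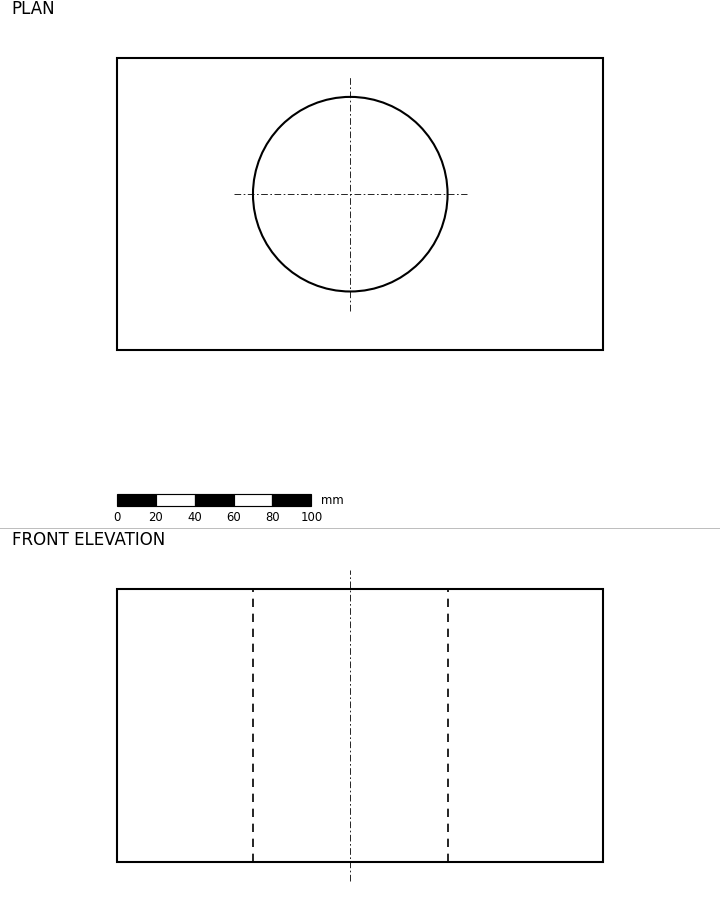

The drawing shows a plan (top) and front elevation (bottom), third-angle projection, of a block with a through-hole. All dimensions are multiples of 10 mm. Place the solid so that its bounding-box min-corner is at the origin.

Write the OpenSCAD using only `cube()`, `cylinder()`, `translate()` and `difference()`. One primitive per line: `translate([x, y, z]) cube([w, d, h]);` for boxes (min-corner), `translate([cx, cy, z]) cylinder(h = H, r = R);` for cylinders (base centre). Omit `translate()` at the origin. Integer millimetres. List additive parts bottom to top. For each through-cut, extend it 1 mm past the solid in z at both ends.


difference() {
  cube([250, 150, 140]);
  translate([120, 80, -1]) cylinder(h = 142, r = 50);
}


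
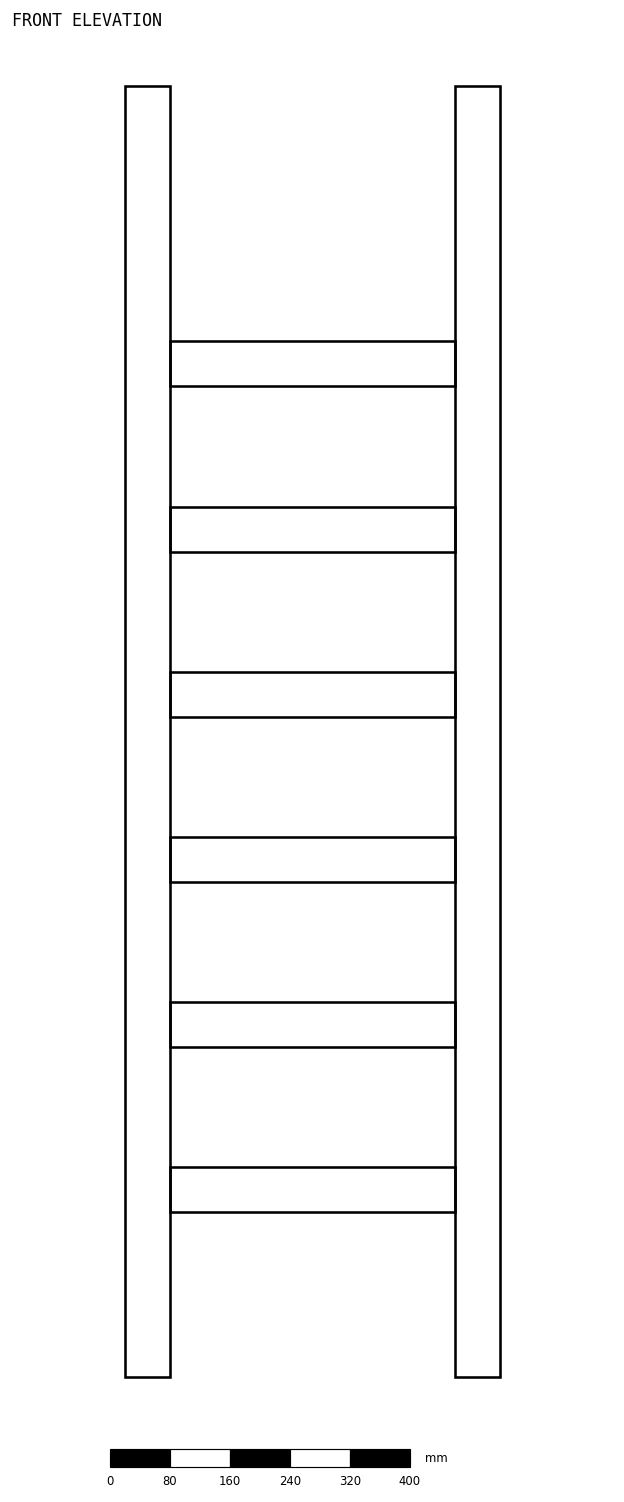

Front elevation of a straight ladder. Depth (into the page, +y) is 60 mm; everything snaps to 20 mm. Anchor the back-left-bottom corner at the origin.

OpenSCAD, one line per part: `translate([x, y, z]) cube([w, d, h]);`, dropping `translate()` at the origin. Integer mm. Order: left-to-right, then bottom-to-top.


cube([60, 60, 1720]);
translate([60, 0, 220]) cube([380, 60, 60]);
translate([60, 0, 440]) cube([380, 60, 60]);
translate([60, 0, 660]) cube([380, 60, 60]);
translate([60, 0, 880]) cube([380, 60, 60]);
translate([60, 0, 1100]) cube([380, 60, 60]);
translate([60, 0, 1320]) cube([380, 60, 60]);
translate([440, 0, 0]) cube([60, 60, 1720]);


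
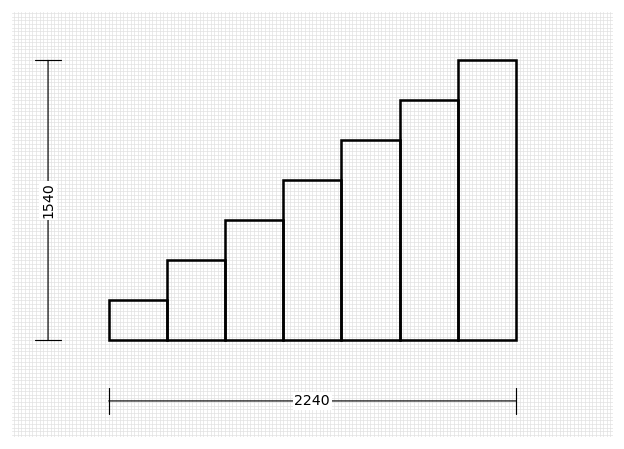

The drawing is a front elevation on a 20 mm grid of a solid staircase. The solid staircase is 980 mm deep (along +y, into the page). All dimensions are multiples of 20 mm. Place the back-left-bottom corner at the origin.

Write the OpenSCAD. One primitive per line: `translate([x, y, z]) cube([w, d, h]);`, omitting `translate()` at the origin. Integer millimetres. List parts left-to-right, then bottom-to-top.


cube([320, 980, 220]);
translate([320, 0, 0]) cube([320, 980, 440]);
translate([640, 0, 0]) cube([320, 980, 660]);
translate([960, 0, 0]) cube([320, 980, 880]);
translate([1280, 0, 0]) cube([320, 980, 1100]);
translate([1600, 0, 0]) cube([320, 980, 1320]);
translate([1920, 0, 0]) cube([320, 980, 1540]);
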